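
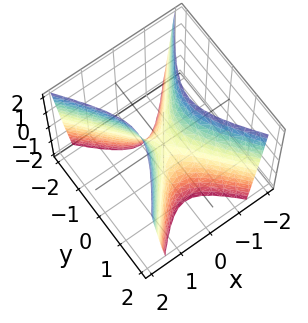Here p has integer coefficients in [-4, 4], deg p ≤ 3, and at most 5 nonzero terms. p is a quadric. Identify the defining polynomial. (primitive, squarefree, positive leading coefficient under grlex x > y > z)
3*x^2 - 2*y^2 - z

1. The degree is 2 — a saddle surface; a quadric.
2. Symmetries: it's symmetric under x → −x, forcing even powers of x; mirror symmetry y ↦ −y ⇒ only even powers of y.
3. Observable constraints: it meets the z-axis at z = 0 (among the integer gridlines); it meets the x-axis at x = 0 (among the integer gridlines); it crosses the y-axis at the gridline y = 0.
4. Matching integer coefficients to the picture gives p.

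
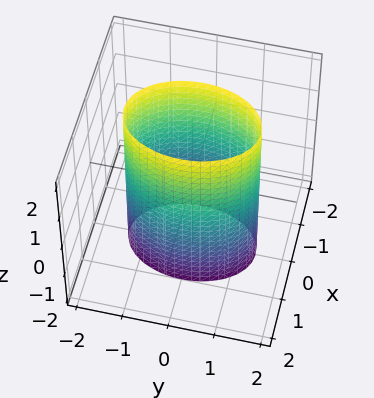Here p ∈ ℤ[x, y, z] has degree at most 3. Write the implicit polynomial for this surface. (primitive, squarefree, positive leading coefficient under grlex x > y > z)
2*x^2 + y^2 - 2

(a) deg p = 2. Constant cross-section along one axis; a quadric.
(b) Symmetries: it's symmetric under y → −y, forcing even powers of y; mirror symmetry z ↦ −z ⇒ only even powers of z; the x ↦ −x reflection is a symmetry, so x appears only in even powers.
(c) From the visible intercepts: the x-axis gridline crossings are at x ∈ {-1, 1}; no z-intercept at any integer in the box.
(d) Matching integer coefficients to the picture gives p.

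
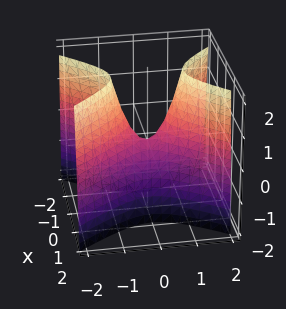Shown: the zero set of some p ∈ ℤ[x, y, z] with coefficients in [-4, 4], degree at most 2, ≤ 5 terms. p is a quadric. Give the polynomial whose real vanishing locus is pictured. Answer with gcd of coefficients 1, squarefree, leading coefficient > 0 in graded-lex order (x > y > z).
3*x^2 - 2*y^2 + z

1. deg p = 2. A saddle surface; a quadric.
2. Symmetries: the x ↦ −x reflection is a symmetry, so x appears only in even powers; the y ↦ −y reflection is a symmetry, so y appears only in even powers.
3. From the axis intercepts and sections: it meets the x-axis at x = 0 (among the integer gridlines); it crosses the z-axis at the gridline z = 0.
4. Fitting integer coefficients to these (and the overall shape) gives p.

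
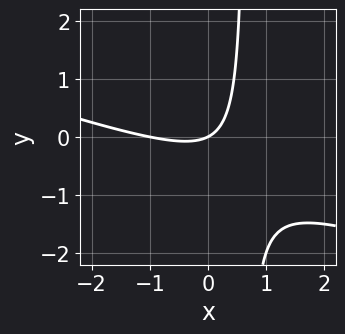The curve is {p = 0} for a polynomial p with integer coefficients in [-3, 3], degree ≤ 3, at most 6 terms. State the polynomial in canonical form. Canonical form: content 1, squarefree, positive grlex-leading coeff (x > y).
x^2 + 3*x*y + x - 2*y

First, the degree is 2 — a generic line meets the curve in up to 2 points.
Then, against the integer gridlines: the x-axis gridline crossings are at x ∈ {-1, 0}; it meets the y-axis at y = 0 (among the integer gridlines).
Finally, matching integer coefficients to the picture gives p.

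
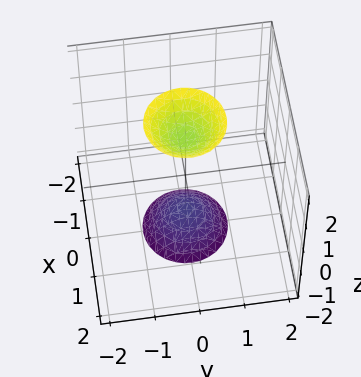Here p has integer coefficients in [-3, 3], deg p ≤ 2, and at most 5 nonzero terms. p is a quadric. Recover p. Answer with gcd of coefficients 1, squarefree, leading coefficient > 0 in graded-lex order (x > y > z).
3*x^2 + 3*y^2 - z^2 + 2

The picture has 2 separate pieces.
The degree is 2 — two sheets facing apart; a quadric.
Symmetries: it's symmetric under z → −z, forcing even powers of z; the z-axis is an axis of rotation, so x and y enter only as x² + y².
From the axis intercepts and sections: the surface avoids every integer y-axis point in the box; a circular section at z = 2 has radius between 0 and 1.
Solving for integer coefficients yields p as stated.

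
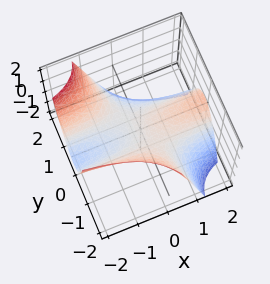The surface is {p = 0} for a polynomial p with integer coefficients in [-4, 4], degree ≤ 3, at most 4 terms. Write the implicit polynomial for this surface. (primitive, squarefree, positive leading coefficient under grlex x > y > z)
1. deg p = 3. No degree-2 surface has this shape.
2. Checking where it meets the axes: one y-axis crossing is at y = 0; it meets the x-axis at x = 0 (among the integer gridlines).
3. Together with the visible shape, these determine p as stated.

3*x*y^2 + y^3 - x + 3*z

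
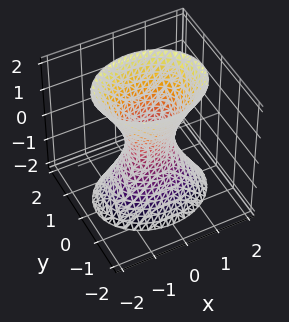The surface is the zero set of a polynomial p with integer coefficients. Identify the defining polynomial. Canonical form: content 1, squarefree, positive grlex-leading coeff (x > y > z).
2*x^2 + 3*y^2 - z^2 - 1

Degree: an hourglass — one-sheet hyperboloid; a quadric, so deg p = 2.
Symmetries: the z ↦ −z reflection is a symmetry, so z appears only in even powers; it's symmetric under y → −y, forcing even powers of y; the x ↦ −x reflection is a symmetry, so x appears only in even powers.
From the axis intercepts and sections: the surface avoids every integer z-axis point in the box.
The integer polynomial consistent with all of this is the stated p.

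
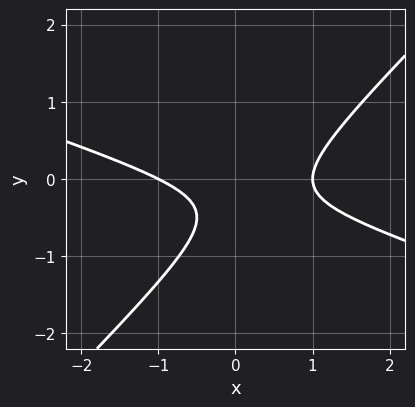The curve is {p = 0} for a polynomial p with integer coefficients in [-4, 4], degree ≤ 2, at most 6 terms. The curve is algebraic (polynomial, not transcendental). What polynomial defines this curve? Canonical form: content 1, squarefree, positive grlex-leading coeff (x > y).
1. The degree is 2 — a generic line meets the curve in up to 2 points.
2. Against the integer gridlines: the x-axis gridline crossings are at x ∈ {-1, 1}; it misses every integer gridline on the y-axis.
3. Together with the visible shape, these determine p as stated.

x^2 + 2*x*y - 3*y^2 - 2*y - 1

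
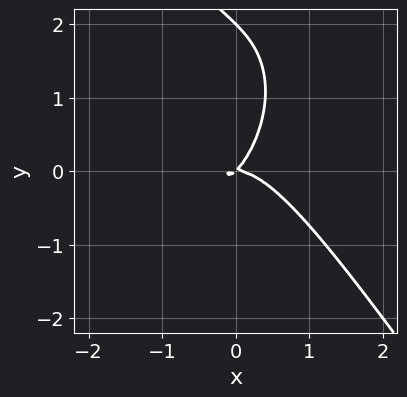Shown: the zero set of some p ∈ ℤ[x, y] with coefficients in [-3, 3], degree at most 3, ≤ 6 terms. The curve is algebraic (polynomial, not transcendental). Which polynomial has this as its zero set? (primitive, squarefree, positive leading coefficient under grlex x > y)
(a) The degree is 3 — a generic line meets the curve in up to 3 points.
(b) Against the integer gridlines: it meets the x-axis at x = 0 (among the integer gridlines); among the integer gridlines, it crosses the y-axis at y ∈ {0, 2}.
(c) Matching integer coefficients to the picture gives p.

3*x^3 + y^3 + 2*x*y - 2*y^2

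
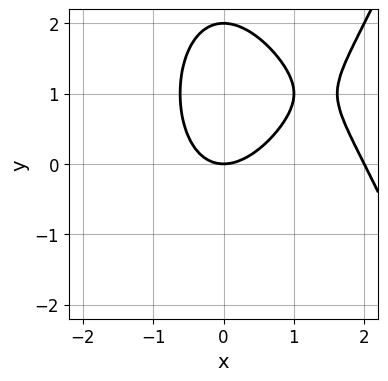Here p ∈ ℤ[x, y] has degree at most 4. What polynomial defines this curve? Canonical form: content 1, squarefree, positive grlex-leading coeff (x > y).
(a) Degree: no degree-2 curve has this shape, so deg p = 3.
(b) From the axis intercepts and sections: among the integer gridlines, it crosses the y-axis at y ∈ {0, 2}; among the integer gridlines, it crosses the x-axis at x ∈ {0, 2}.
(c) The integer polynomial consistent with all of this is the stated p.

x^3 - 2*x^2 - y^2 + 2*y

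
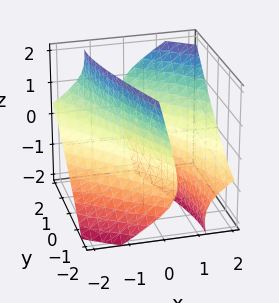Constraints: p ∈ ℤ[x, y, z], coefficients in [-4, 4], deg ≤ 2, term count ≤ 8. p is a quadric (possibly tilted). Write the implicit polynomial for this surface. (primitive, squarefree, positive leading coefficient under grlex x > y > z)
1. I count 2 distinct pieces. They look like related sheets of one shape, so recover p as a whole.
2. The degree is 2 — no degree-1 surface has this shape.
3. From the visible intercepts: it misses every integer gridline on the z-axis.
4. Together with the visible shape, these determine p as stated.

2*x^2 + 3*x*y - 3*x*z + y^2 - z^2 - 3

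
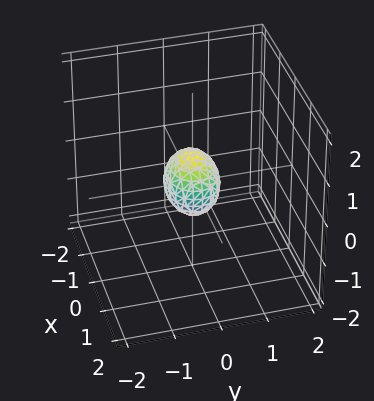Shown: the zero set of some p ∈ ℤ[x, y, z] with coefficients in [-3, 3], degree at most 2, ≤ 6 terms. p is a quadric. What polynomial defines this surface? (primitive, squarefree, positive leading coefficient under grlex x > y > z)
(a) The degree is 2 — bounded and convex; a quadric.
(b) Symmetries: mirror symmetry x ↦ −x ⇒ only even powers of x; it's symmetric under z → −z, forcing even powers of z; it's symmetric under y → −y, forcing even powers of y.
(c) Solving for integer coefficients yields p as stated.

2*x^2 + 3*y^2 + 2*z^2 - 1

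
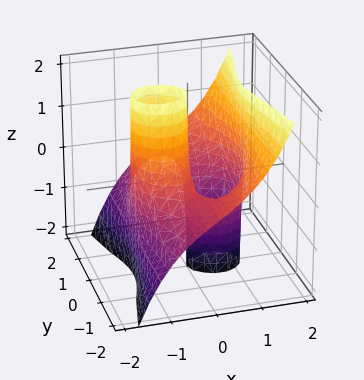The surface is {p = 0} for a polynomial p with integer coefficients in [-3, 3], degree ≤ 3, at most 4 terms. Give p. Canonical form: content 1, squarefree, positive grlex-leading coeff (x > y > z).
2*x^3 + 2*x*y^2 - 2*y^2*z - 3*x

1. deg p = 3. A generic line meets the surface in up to 3 points.
2. Reading off the gridlines: one x-axis crossing is at x = 0; every point of the z-axis in the box is on the surface; every point of the y-axis in the box is on the surface.
3. Solving for integer coefficients yields p as stated.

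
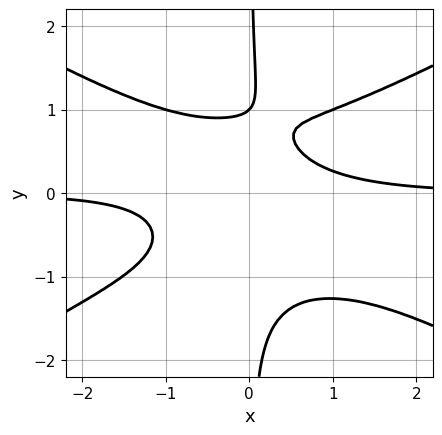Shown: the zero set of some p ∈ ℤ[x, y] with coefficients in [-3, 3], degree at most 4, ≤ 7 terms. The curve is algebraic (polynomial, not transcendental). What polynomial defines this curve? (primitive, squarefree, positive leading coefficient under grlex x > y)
x^3*y - 3*x*y^3 + 2*x*y + y - 1

(a) The degree is 4 — the shape is more complex than any degree-3 curve.
(b) From the axis intercepts and sections: it crosses the y-axis at the gridline y = 1; the curve avoids every integer x-axis point in the box.
(c) Together with the visible shape, these determine p as stated.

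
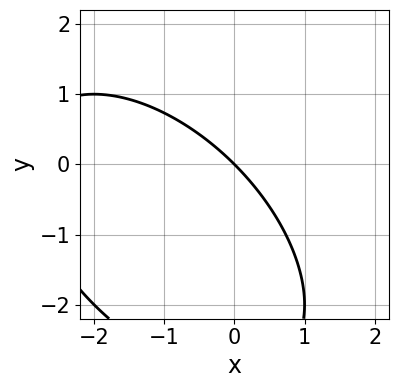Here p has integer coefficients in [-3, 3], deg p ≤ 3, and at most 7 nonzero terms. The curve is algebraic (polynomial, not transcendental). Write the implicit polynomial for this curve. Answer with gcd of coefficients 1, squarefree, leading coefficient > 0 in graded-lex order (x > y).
First, deg p = 2.
Next, against the integer gridlines: it meets the x-axis at x = 0 (among the integer gridlines); it meets the y-axis at y = 0 (among the integer gridlines).
Finally, these observations pin down the coefficients.

x^2 + x*y + y^2 + 3*x + 3*y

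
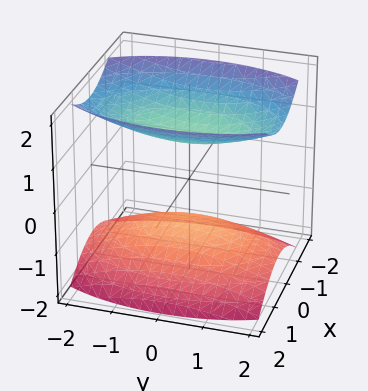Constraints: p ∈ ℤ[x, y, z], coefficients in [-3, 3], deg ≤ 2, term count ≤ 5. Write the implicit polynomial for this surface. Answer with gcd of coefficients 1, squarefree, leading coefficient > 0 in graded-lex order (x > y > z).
There are 2 components. They look like related sheets of one shape, so recover p as a whole.
Degree: two separate bowl-shaped sheets opening away from each other; a quadric, so deg p = 2.
Symmetries: the z ↦ −z reflection is a symmetry, so z appears only in even powers; it's symmetric under y → −y, forcing even powers of y; it's symmetric under x → −x, forcing even powers of x.
Against the integer gridlines: among the integer gridlines, it crosses the z-axis at z ∈ {-1, 1}; no x-intercept at any integer in the box; no y-intercept at any integer in the box.
The integer polynomial consistent with all of this is the stated p.

3*x^2 + y^2 - 3*z^2 + 3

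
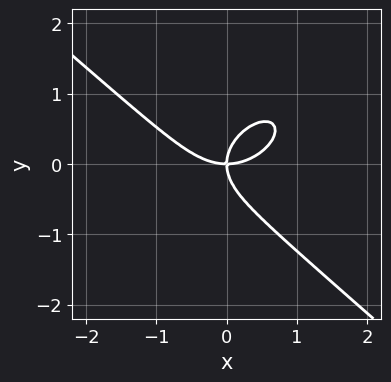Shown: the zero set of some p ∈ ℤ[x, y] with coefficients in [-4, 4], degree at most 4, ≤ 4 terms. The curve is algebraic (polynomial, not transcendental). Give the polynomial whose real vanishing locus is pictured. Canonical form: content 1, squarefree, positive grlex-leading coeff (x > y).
2*x^3 + 3*y^3 - 3*x*y

Degree: the shape is more complex than any degree-2 curve, so deg p = 3.
From the visible intercepts: it meets the x-axis at x = 0 (among the integer gridlines); it crosses the y-axis at the gridline y = 0.
Solving for integer coefficients yields p as stated.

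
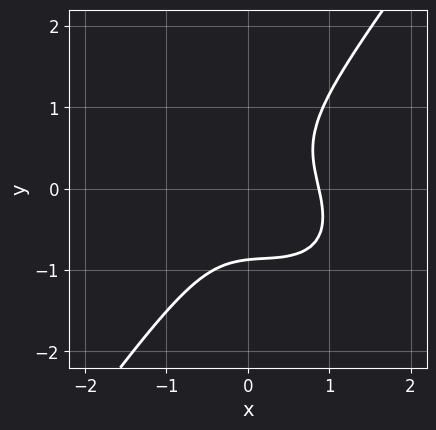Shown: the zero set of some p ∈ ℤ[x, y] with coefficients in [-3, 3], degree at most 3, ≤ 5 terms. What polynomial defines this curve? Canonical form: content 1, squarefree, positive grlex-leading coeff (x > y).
3*x^3 + 2*x^2*y + x*y^2 - 3*y^3 - 2

deg p = 3. The shape is more complex than any degree-2 curve.
Putting this together gives p.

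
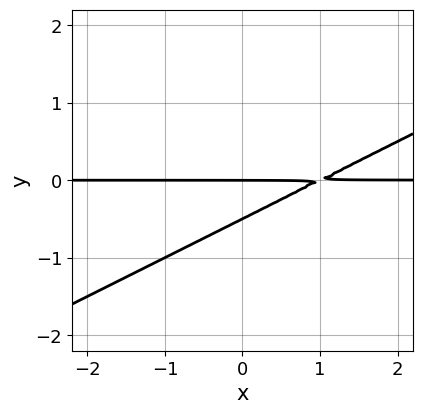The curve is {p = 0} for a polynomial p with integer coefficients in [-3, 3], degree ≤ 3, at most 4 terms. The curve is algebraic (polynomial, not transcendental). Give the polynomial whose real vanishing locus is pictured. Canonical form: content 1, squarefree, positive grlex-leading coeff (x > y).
(a) deg p = 2. No degree-1 curve has this shape.
(b) Reading off the gridlines: the visible x-axis segment lies entirely on the curve; it crosses the y-axis at the gridline y = 0.
(c) Matching integer coefficients to the picture gives p.

x*y - 2*y^2 - y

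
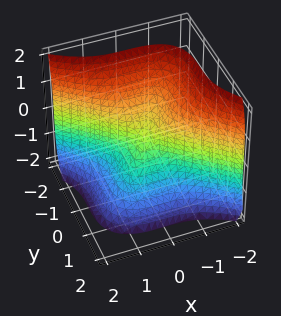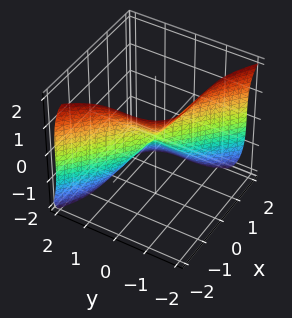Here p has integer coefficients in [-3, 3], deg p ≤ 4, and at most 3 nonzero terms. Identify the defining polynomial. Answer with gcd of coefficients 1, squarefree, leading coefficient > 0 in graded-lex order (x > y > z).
(a) deg p = 3.
(b) Observable constraints: it crosses the z-axis at the gridline z = 0; it crosses the y-axis at the gridline y = 0; one x-axis crossing is at x = 0.
(c) These observations pin down the coefficients.

2*x^3 + 3*y^3 + z^3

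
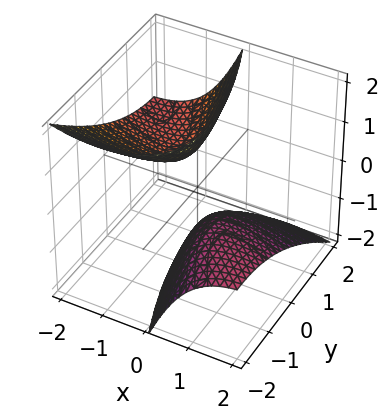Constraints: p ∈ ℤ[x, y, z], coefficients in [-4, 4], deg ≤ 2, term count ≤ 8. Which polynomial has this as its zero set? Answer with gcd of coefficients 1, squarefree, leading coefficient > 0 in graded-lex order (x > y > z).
First, I count 2 distinct pieces.
Next, degree: a generic line meets the surface in up to 2 points, so deg p = 2.
Then, checking where it meets the axes: it misses every integer gridline on the x-axis; the surface avoids every integer y-axis point in the box.
Finally, putting this together gives p.

x^2 + 2*x*y + 3*x*z + y^2 - z^2 + 1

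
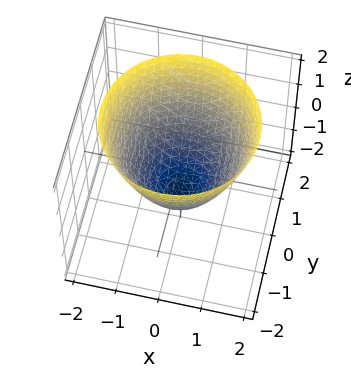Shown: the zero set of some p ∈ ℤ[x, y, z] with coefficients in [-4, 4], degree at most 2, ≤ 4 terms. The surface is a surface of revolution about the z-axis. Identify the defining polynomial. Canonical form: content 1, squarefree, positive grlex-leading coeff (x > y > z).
x^2 + y^2 - z - 1

(a) deg p = 2.
(b) Symmetry: every cross-section ⟂ z is a circle, so x, y appear only via x² + y².
(c) Against the integer gridlines: it meets the z-axis at z = -1 (among the integer gridlines); a circular section at z = 0 has radius exactly 1; among the integer gridlines, it crosses the x-axis at x ∈ {-1, 1}; among the integer gridlines, it crosses the y-axis at y ∈ {-1, 1}.
(d) Solving for integer coefficients yields p as stated.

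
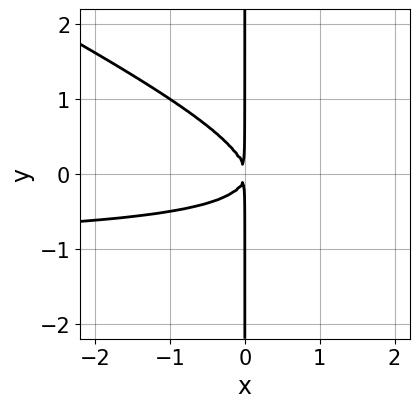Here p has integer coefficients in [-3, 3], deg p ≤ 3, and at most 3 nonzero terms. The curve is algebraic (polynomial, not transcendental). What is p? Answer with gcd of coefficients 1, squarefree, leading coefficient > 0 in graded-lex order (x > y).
x^2*y + 2*x*y^2 + x^2

(a) The degree is 3 — the shape is more complex than any degree-2 curve.
(b) Reading off the gridlines: the visible y-axis segment lies entirely on the curve.
(c) The integer polynomial consistent with all of this is the stated p.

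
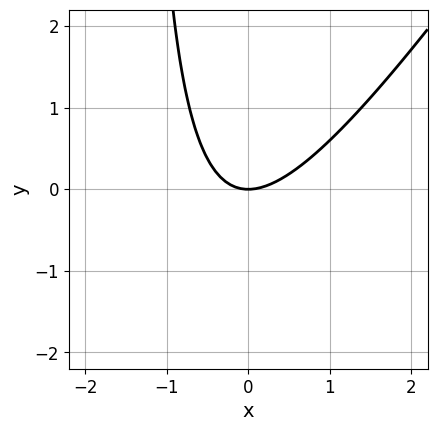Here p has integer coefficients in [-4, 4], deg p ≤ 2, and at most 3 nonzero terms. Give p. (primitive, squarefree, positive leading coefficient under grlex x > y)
3*x^2 - 2*x*y - 3*y

1. The degree is 2 — the shape is more complex than any degree-1 curve.
2. From the visible intercepts: it meets the y-axis at y = 0 (among the integer gridlines); it meets the x-axis at x = 0 (among the integer gridlines).
3. Solving for integer coefficients yields p as stated.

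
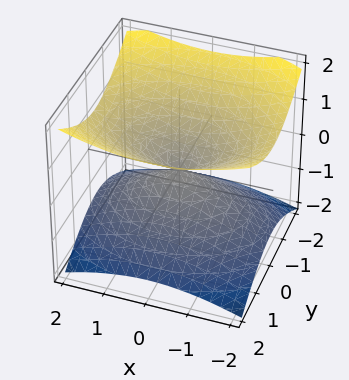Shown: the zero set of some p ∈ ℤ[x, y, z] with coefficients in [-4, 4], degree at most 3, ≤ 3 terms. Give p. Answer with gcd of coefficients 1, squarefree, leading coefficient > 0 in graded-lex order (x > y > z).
x^2 + 2*y^2 - 3*z^2

1. deg p = 2.
2. Symmetries: mirror symmetry y ↦ −y ⇒ only even powers of y; it's symmetric under x → −x, forcing even powers of x; mirror symmetry z ↦ −z ⇒ only even powers of z.
3. From the visible intercepts: one y-axis crossing is at y = 0; it meets the z-axis at z = 0 (among the integer gridlines).
4. Together with the visible shape, these determine p as stated.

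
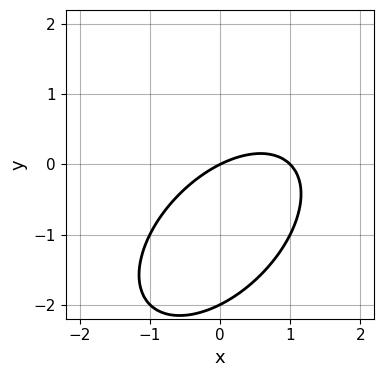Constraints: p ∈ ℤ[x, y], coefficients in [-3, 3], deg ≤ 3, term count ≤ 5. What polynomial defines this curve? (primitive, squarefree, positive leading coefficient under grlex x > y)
The degree is 2 — the shape is more complex than any degree-1 curve.
Against the integer gridlines: the x-axis gridline crossings are at x ∈ {0, 1}; the y-axis gridline crossings are at y ∈ {-2, 0}.
Matching integer coefficients to the picture gives p.

x^2 - x*y + y^2 - x + 2*y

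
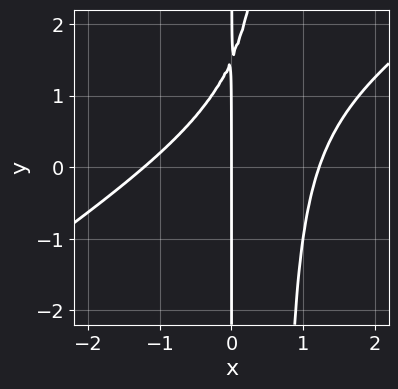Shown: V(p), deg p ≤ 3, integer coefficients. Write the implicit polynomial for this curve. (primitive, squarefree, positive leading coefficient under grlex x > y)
2*x^3 - 3*x^2*y + 2*x*y - 3*x

1. deg p = 3.
2. Against the integer gridlines: every point of the y-axis in the box is on the curve; it meets the x-axis at x = 0 (among the integer gridlines).
3. Assembling these constraints gives the stated polynomial.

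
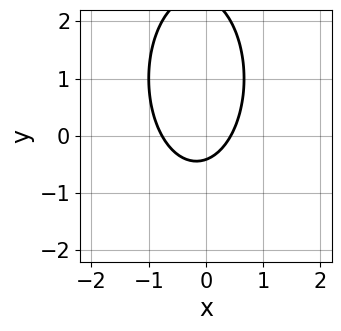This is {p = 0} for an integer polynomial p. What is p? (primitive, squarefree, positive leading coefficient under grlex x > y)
3*x^2 + y^2 + x - 2*y - 1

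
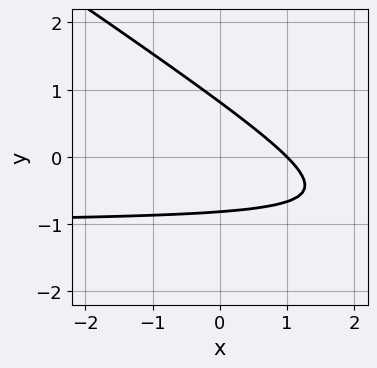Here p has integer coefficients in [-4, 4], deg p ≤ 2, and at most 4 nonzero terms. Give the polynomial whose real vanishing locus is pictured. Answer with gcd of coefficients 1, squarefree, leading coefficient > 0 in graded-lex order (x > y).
2*x*y + 3*y^2 + 2*x - 2

First, the degree is 2 — the shape is more complex than any degree-1 curve.
Then, from the axis intercepts and sections: one x-axis crossing is at x = 1.
Finally, the integer polynomial consistent with all of this is the stated p.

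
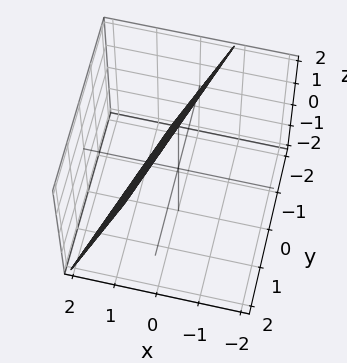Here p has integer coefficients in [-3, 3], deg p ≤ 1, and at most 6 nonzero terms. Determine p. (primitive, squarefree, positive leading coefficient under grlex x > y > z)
3*x - y + z - 2

The degree is 1 — every cross-section is a straight line — this is a plane.
From the axis intercepts and sections: it crosses the z-axis at the gridline z = 2; it meets the y-axis at y = -2 (among the integer gridlines).
Solving for integer coefficients yields p as stated.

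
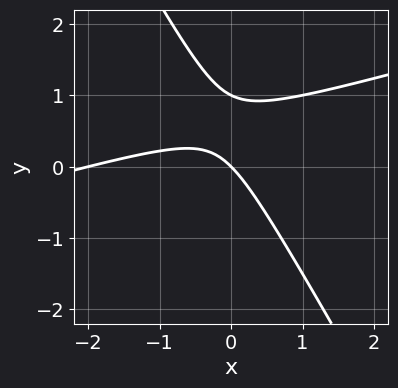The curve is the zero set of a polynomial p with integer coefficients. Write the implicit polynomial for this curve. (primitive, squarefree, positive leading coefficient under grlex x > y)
x^2 - 3*x*y - 2*y^2 + 2*x + 2*y

(a) The degree is 2 — no degree-1 curve has this shape.
(b) Reading off the gridlines: the x-axis gridline crossings are at x ∈ {-2, 0}; among the integer gridlines, it crosses the y-axis at y ∈ {0, 1}.
(c) The integer polynomial consistent with all of this is the stated p.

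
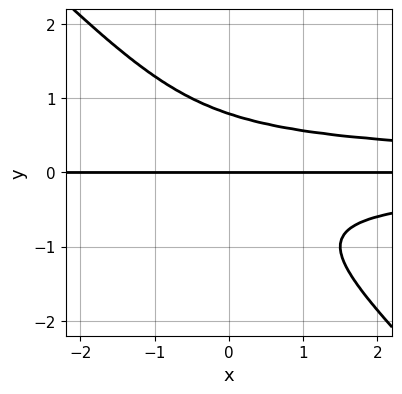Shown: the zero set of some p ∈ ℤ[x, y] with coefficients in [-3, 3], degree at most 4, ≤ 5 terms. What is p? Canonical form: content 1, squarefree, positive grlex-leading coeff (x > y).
First, the degree is 4 — the shape is more complex than any degree-3 curve.
Next, observable constraints: the visible x-axis segment lies entirely on the curve; one y-axis crossing is at y = 0.
Finally, solving for integer coefficients yields p as stated.

2*x*y^3 + 2*y^4 - y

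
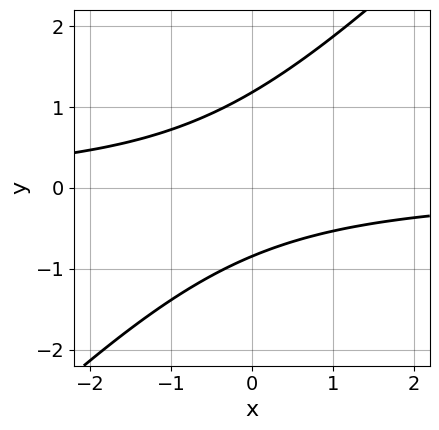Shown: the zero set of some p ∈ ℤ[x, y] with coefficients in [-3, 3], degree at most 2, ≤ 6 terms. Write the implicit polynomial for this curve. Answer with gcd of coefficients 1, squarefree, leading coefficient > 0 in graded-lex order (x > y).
3*x*y - 3*y^2 + y + 3

1. deg p = 2. No degree-1 curve has this shape.
2. From the axis intercepts and sections: no x-intercept at any integer in the box.
3. Fitting integer coefficients to these (and the overall shape) gives p.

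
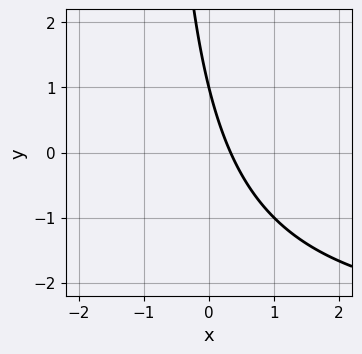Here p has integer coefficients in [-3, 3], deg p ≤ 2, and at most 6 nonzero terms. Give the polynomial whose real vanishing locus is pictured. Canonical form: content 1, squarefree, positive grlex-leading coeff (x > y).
x*y + 3*x + y - 1

First, the degree is 2 — the shape is more complex than any degree-1 curve.
Then, from the visible intercepts: it meets the y-axis at y = 1 (among the integer gridlines).
Finally, putting this together gives p.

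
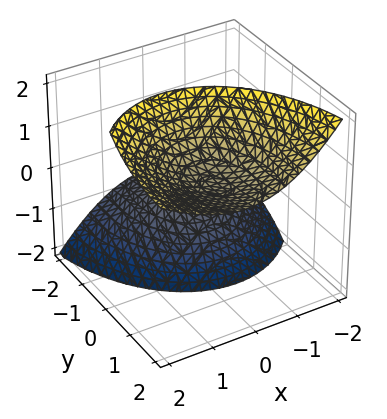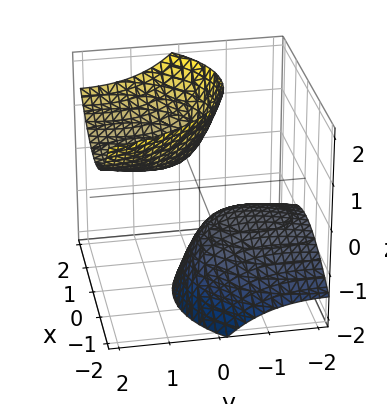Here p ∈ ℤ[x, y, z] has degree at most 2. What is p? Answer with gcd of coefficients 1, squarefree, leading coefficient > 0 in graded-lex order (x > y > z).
2*x^2 - x*z + y^2 - 3*y*z - z^2 + 1

1. The picture has 2 separate pieces.
2. The degree is 2 — the shape is more complex than any degree-1 surface.
3. From the axis intercepts and sections: no x-intercept at any integer in the box; the surface avoids every integer y-axis point in the box; among the integer gridlines, it crosses the z-axis at z ∈ {-1, 1}.
4. Putting this together gives p.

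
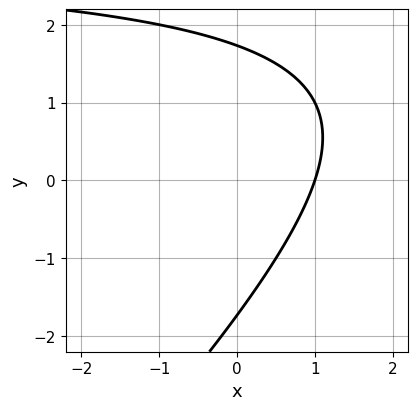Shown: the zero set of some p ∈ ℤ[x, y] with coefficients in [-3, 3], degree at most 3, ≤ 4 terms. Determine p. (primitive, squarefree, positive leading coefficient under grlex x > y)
x*y - y^2 - 3*x + 3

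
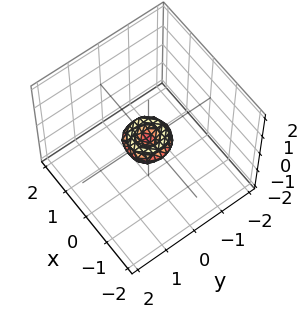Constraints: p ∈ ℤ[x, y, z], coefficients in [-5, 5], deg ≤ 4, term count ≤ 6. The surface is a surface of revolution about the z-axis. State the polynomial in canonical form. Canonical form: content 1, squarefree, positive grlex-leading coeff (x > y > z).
2*x^4 + 4*x^2*y^2 + 2*y^4 - x^2 - y^2 + 2*z^2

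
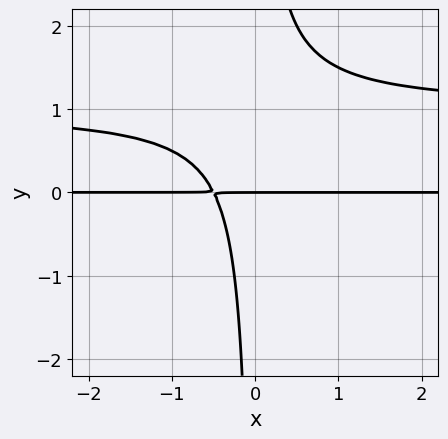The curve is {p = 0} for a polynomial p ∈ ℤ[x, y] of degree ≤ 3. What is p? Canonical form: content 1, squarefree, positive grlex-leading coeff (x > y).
1. deg p = 3. A generic line meets the curve in up to 3 points.
2. Against the integer gridlines: one y-axis crossing is at y = 0; every point of the x-axis in the box is on the curve.
3. These observations pin down the coefficients.

2*x*y^2 - 2*x*y - y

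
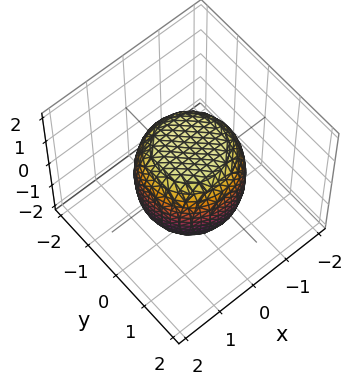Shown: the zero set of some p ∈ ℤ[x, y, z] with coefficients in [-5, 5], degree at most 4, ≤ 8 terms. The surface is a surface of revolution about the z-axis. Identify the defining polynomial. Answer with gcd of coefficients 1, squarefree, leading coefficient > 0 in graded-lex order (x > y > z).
2*x^4 + 4*x^2*y^2 + 2*y^4 - x^2 - y^2 + 2*z^2 - 3

First, the degree is 4 — the shape is more complex than any degree-3 surface.
Then, symmetries: the z-axis is an axis of rotation, so x and y enter only as x² + y².
Then, observable constraints: a circular section at z = 0 has radius between 1 and 2.
Finally, these observations pin down the coefficients.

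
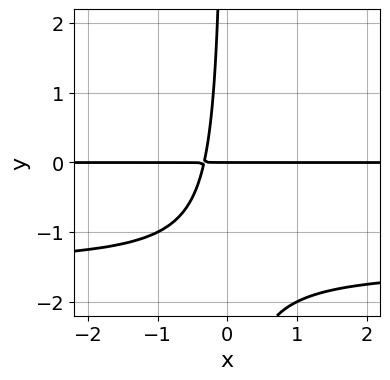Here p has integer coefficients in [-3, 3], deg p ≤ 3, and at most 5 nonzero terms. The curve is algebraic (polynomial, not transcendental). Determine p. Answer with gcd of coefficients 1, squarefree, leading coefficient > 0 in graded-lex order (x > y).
First, deg p = 3. A generic line meets the curve in up to 3 points.
Then, from the visible intercepts: the visible x-axis segment lies entirely on the curve; it meets the y-axis at y = 0 (among the integer gridlines).
Finally, solving for integer coefficients yields p as stated.

2*x*y^2 + 3*x*y + y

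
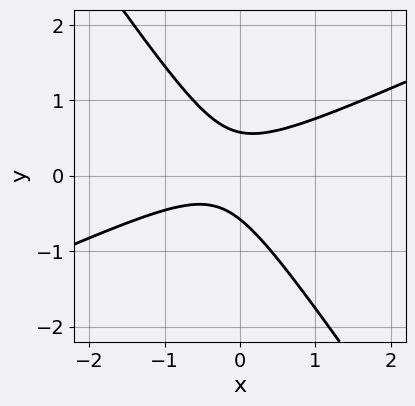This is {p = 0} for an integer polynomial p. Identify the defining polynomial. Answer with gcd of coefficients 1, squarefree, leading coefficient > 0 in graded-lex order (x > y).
2*x^2 - 3*x*y - 3*y^2 + x + 1

(a) Degree: no degree-1 curve has this shape, so deg p = 2.
(b) Against the integer gridlines: the curve avoids every integer x-axis point in the box.
(c) Solving for integer coefficients yields p as stated.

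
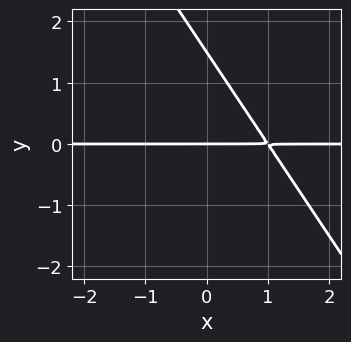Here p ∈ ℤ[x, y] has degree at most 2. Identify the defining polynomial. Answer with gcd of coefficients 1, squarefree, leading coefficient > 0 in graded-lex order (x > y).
First, the degree is 2 — a generic line meets the curve in up to 2 points.
Then, against the integer gridlines: one y-axis crossing is at y = 0; every point of the x-axis in the box is on the curve.
Finally, putting this together gives p.

3*x*y + 2*y^2 - 3*y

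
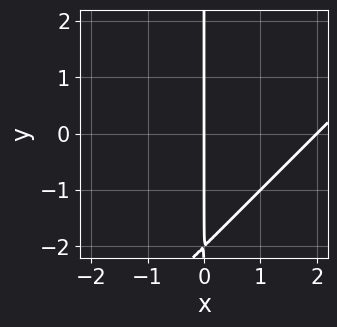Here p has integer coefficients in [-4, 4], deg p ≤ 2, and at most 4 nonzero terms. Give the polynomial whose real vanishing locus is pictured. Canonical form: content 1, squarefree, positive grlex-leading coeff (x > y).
First, the degree is 2 — the shape is more complex than any degree-1 curve.
Then, checking where it meets the axes: every point of the y-axis in the box is on the curve; the x-axis gridline crossings are at x ∈ {0, 2}.
Finally, assembling these constraints gives the stated polynomial.

x^2 - x*y - 2*x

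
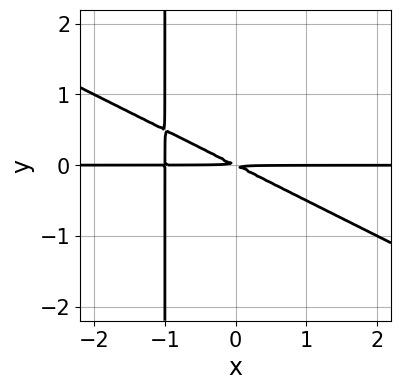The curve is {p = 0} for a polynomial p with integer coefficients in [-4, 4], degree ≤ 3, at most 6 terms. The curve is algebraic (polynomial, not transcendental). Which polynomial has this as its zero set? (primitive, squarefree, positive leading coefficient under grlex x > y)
x^2*y + 2*x*y^2 + x*y + 2*y^2

(a) Degree: a generic line meets the curve in up to 3 points, so deg p = 3.
(b) From the visible intercepts: the visible x-axis segment lies entirely on the curve.
(c) Together with the visible shape, these determine p as stated.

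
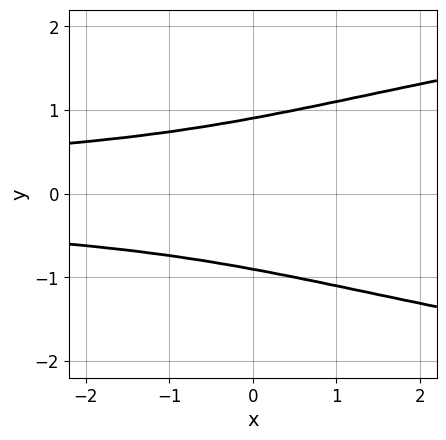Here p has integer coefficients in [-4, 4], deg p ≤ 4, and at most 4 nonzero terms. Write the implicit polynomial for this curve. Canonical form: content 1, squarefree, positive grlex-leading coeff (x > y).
deg p = 4. No degree-3 curve has this shape.
Symmetries: mirror symmetry y ↦ −y ⇒ only even powers of y.
Reading off the gridlines: it misses every integer gridline on the x-axis.
Fitting integer coefficients to these (and the overall shape) gives p.

3*y^4 - 2*x*y^2 - 2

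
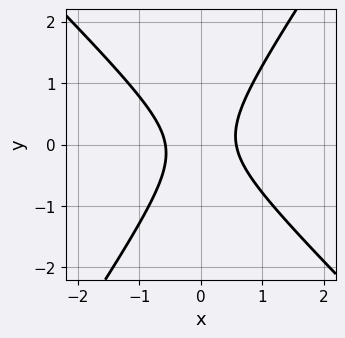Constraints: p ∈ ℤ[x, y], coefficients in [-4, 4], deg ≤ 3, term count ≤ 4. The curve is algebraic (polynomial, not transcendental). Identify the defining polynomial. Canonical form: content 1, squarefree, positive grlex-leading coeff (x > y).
1. deg p = 2. A generic line meets the curve in up to 2 points.
2. Reading off the gridlines: the curve avoids every integer y-axis point in the box.
3. The integer polynomial consistent with all of this is the stated p.

3*x^2 + x*y - 2*y^2 - 1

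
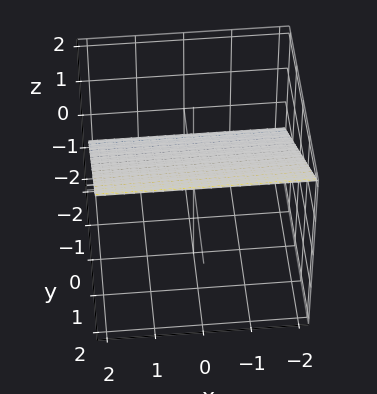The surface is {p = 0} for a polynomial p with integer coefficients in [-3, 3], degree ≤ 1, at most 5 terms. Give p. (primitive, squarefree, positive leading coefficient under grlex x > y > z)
2*y - 3*z + 2

First, deg p = 1. Every cross-section is a straight line — this is a plane.
Then, checking where it meets the axes: it meets the y-axis at y = -1 (among the integer gridlines); it misses every integer gridline on the x-axis.
Finally, the integer polynomial consistent with all of this is the stated p.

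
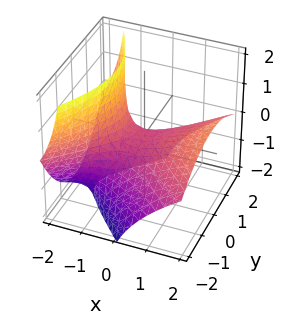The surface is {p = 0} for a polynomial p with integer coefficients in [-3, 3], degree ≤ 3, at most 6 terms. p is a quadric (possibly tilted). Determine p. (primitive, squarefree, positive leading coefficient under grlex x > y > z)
1. Degree: the shape is more complex than any degree-1 surface, so deg p = 2.
2. Observable constraints: it crosses the z-axis at the gridline z = 0; it crosses the y-axis at the gridline y = 0; it meets the x-axis at x = 0 (among the integer gridlines).
3. Solving for integer coefficients yields p as stated.

x^2 - 2*x*z - y^2 - 2*z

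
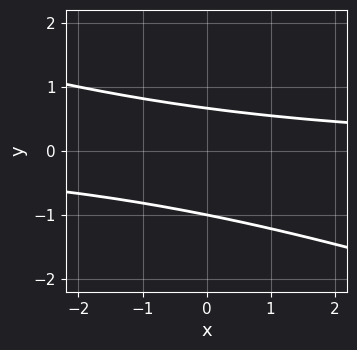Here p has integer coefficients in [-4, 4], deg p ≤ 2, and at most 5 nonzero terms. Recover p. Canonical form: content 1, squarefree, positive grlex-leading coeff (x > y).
deg p = 2.
From the axis intercepts and sections: it misses every integer gridline on the x-axis; it meets the y-axis at y = -1 (among the integer gridlines).
Fitting integer coefficients to these (and the overall shape) gives p.

x*y + 3*y^2 + y - 2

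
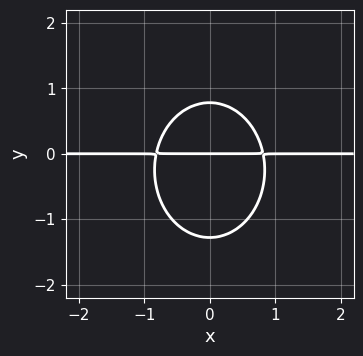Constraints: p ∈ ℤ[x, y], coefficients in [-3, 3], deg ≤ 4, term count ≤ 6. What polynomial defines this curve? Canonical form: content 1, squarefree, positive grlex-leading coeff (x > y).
3*x^2*y + 2*y^3 + y^2 - 2*y

Degree: the shape is more complex than any degree-2 curve, so deg p = 3.
Symmetries: the x ↦ −x reflection is a symmetry, so x appears only in even powers.
Observable constraints: it meets the y-axis at y = 0 (among the integer gridlines); the visible x-axis segment lies entirely on the curve.
The integer polynomial consistent with all of this is the stated p.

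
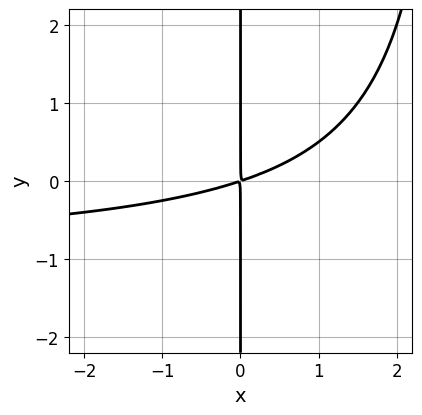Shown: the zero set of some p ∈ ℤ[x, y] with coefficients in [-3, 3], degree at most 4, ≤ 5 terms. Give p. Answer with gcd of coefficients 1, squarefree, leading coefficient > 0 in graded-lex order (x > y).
x^2*y + x^2 - 3*x*y

Degree: no degree-2 curve has this shape, so deg p = 3.
From the axis intercepts and sections: the visible y-axis segment lies entirely on the curve.
Putting this together gives p.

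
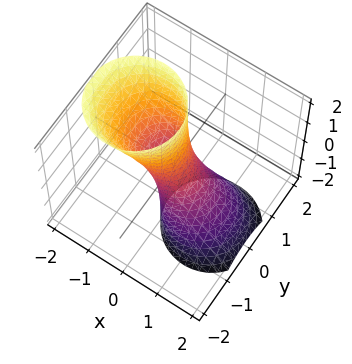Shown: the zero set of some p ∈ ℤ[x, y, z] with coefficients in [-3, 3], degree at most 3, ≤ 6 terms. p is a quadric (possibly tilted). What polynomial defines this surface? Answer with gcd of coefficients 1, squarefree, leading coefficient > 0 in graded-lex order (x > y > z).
3*x^2 + 3*x*z + 3*y^2 - 1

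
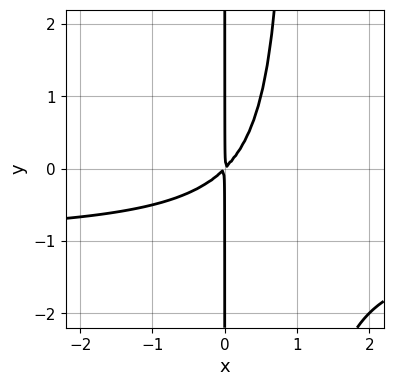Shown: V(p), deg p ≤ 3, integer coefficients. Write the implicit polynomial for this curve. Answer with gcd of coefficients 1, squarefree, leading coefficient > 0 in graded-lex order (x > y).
x^2*y + x^2 - x*y

1. deg p = 3. The shape is more complex than any degree-2 curve.
2. Observable constraints: every point of the y-axis in the box is on the curve.
3. Together with the visible shape, these determine p as stated.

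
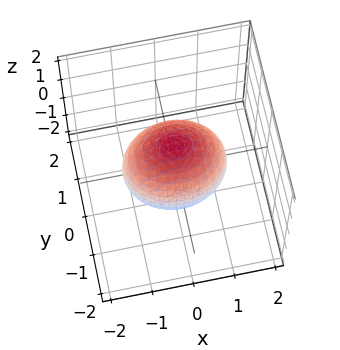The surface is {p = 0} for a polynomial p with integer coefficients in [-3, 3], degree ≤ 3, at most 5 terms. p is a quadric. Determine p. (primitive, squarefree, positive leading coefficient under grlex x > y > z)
1. Degree: a closed, bounded, convex surface; a quadric, so deg p = 2.
2. Symmetries: the z ↦ −z reflection is a symmetry, so z appears only in even powers; mirror symmetry y ↦ −y ⇒ only even powers of y; the x ↦ −x reflection is a symmetry, so x appears only in even powers.
3. From the visible intercepts: among the integer gridlines, it crosses the y-axis at y ∈ {-1, 1}.
4. Assembling these constraints gives the stated polynomial.

2*x^2 + 3*y^2 + 2*z^2 - 3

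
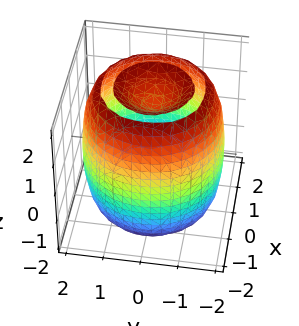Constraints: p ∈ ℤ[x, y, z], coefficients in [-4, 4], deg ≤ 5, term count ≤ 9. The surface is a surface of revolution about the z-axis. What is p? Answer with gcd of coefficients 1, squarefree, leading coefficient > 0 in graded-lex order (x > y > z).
x^4 + 2*x^2*y^2 + y^4 - 3*x^2 - 3*y^2 + z^2 - 2

First, the picture has 2 separate pieces. Treating them together as one polynomial.
Next, deg p = 4. No degree-3 surface has this shape.
Next, symmetry: the z-axis is an axis of rotation, so x and y enter only as x² + y².
Next, checking where it meets the axes: a circular section at z = 0 has radius between 1 and 2.
Finally, together with the visible shape, these determine p as stated.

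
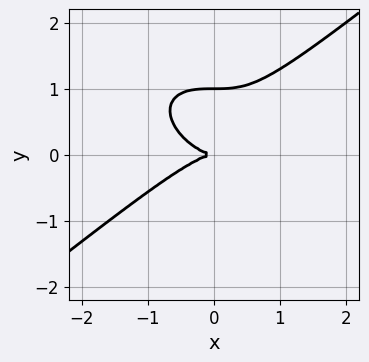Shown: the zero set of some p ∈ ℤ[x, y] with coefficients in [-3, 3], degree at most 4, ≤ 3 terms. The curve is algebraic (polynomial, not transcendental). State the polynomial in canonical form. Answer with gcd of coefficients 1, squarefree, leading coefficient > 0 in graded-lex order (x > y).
x^3 - 2*y^3 + 2*y^2

(a) Degree: the shape is more complex than any degree-2 curve, so deg p = 3.
(b) Checking where it meets the axes: it crosses the x-axis at the gridline x = 0; among the integer gridlines, it crosses the y-axis at y ∈ {0, 1}.
(c) Solving for integer coefficients yields p as stated.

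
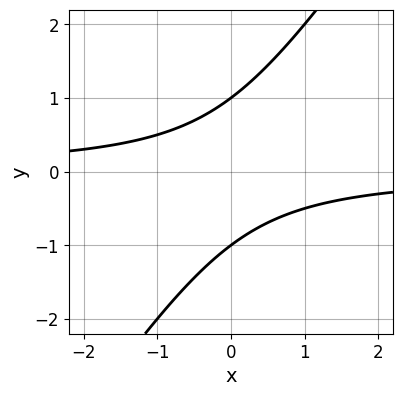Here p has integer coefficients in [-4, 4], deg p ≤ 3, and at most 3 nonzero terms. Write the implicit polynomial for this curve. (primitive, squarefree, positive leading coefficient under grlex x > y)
3*x*y - 2*y^2 + 2

(a) deg p = 2. The shape is more complex than any degree-1 curve.
(b) Checking where it meets the axes: it misses every integer gridline on the x-axis; the y-axis gridline crossings are at y ∈ {-1, 1}.
(c) Together with the visible shape, these determine p as stated.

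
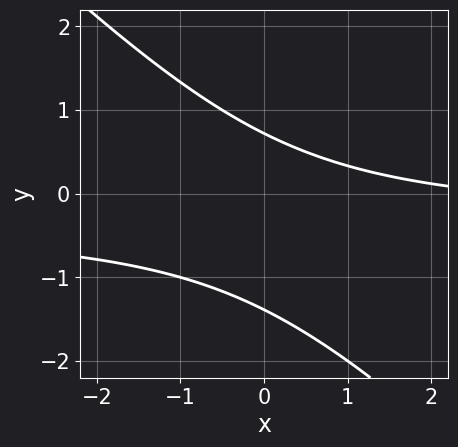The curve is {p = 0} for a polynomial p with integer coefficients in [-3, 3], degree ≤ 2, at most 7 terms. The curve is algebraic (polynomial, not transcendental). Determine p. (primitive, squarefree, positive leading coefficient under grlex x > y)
3*x*y + 3*y^2 + x + 2*y - 3

Degree: a generic line meets the curve in up to 2 points, so deg p = 2.
Checking where it meets the axes: it misses every integer gridline on the x-axis.
These observations pin down the coefficients.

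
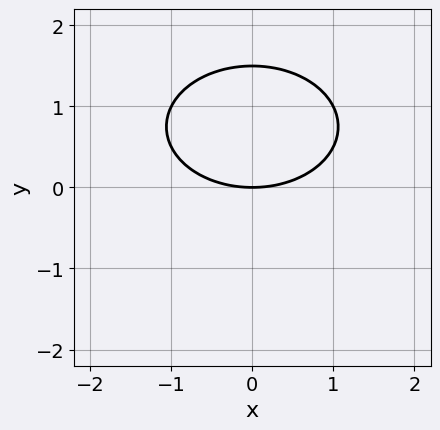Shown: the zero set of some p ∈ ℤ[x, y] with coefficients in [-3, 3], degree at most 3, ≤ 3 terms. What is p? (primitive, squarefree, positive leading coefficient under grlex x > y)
(a) Degree: a generic line meets the curve in up to 2 points, so deg p = 2.
(b) Symmetries: the x ↦ −x reflection is a symmetry, so x appears only in even powers.
(c) From the axis intercepts and sections: it meets the y-axis at y = 0 (among the integer gridlines); one x-axis crossing is at x = 0.
(d) Fitting integer coefficients to these (and the overall shape) gives p.

x^2 + 2*y^2 - 3*y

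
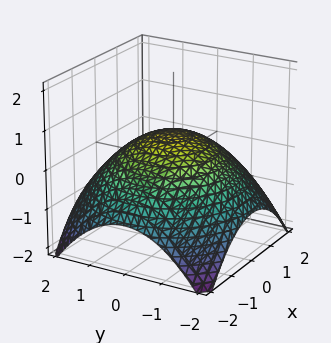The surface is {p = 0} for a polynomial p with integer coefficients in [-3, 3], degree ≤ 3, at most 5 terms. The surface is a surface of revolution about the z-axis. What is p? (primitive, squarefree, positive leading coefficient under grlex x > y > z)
The degree is 2 — no degree-1 surface has this shape.
Symmetries: every cross-section ⟂ z is a circle, so x, y appear only via x² + y².
From the axis intercepts and sections: a circular section at z = 0 has radius between 1 and 2.
The integer polynomial consistent with all of this is the stated p.

x^2 + y^2 + 3*z - 2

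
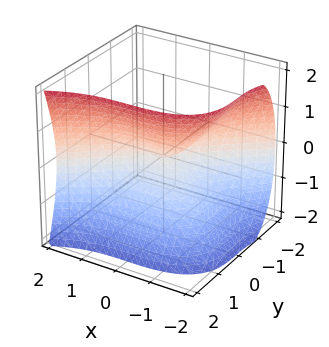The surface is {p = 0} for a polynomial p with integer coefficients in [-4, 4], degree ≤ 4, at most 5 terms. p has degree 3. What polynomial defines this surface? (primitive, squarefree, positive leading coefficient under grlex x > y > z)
1. Degree: the shape is more complex than any degree-2 surface, so deg p = 3.
2. From the visible intercepts: it meets the x-axis at x = 0 (among the integer gridlines); one y-axis crossing is at y = 0; it crosses the z-axis at the gridline z = 0.
3. Putting this together gives p.

x^3 - 2*y^3 + 2*z^2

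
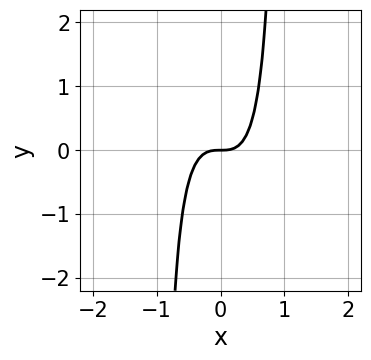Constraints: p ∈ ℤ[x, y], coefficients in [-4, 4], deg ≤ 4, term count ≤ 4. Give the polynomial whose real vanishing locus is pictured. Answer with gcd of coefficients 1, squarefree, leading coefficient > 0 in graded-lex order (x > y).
3*x^3 + x^2*y - y

Degree: no degree-2 curve has this shape, so deg p = 3.
Observable constraints: it crosses the x-axis at the gridline x = 0; it meets the y-axis at y = 0 (among the integer gridlines).
The integer polynomial consistent with all of this is the stated p.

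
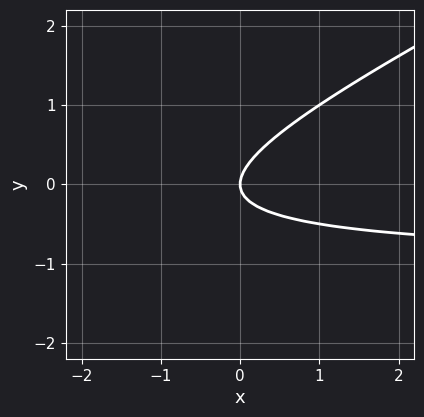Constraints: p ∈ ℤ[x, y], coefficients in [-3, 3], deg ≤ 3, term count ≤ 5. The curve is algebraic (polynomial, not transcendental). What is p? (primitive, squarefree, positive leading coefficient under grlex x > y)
x*y - 2*y^2 + x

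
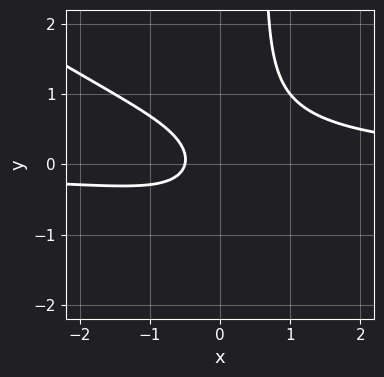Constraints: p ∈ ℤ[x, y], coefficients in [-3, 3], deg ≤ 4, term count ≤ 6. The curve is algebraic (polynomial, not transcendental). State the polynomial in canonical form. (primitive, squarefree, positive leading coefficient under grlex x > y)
2*x^2*y + 3*x*y^2 - 2*y^2 - 2*x - 1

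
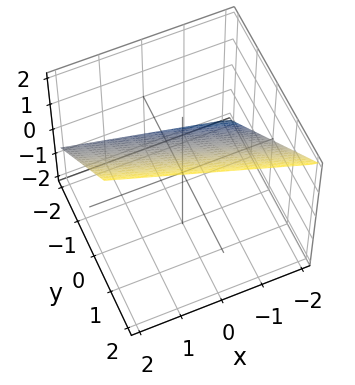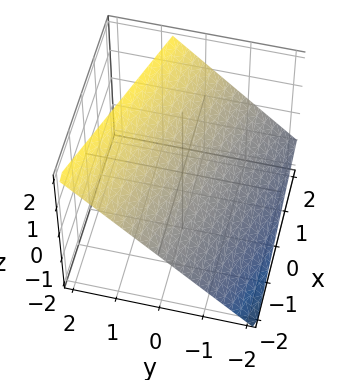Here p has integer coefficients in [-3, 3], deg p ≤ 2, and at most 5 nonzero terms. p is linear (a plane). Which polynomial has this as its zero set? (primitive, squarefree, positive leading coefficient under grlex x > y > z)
x + 3*y - 3*z + 2

(a) The degree is 1 — every cross-section is a straight line — this is a plane.
(b) Observable constraints: it meets the x-axis at x = -2 (among the integer gridlines).
(c) The integer polynomial consistent with all of this is the stated p.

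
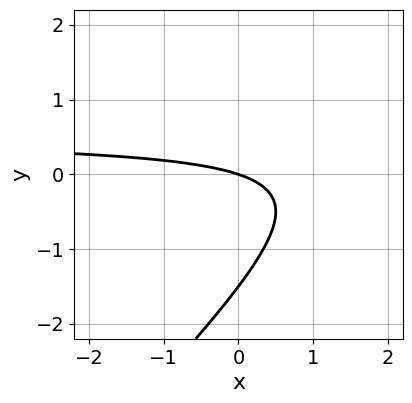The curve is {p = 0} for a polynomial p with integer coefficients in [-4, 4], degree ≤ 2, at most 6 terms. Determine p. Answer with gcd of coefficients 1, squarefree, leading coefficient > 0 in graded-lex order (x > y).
2*x*y - 2*y^2 - x - 3*y

First, the degree is 2 — the shape is more complex than any degree-1 curve.
Then, reading off the gridlines: one y-axis crossing is at y = 0; one x-axis crossing is at x = 0.
Finally, matching integer coefficients to the picture gives p.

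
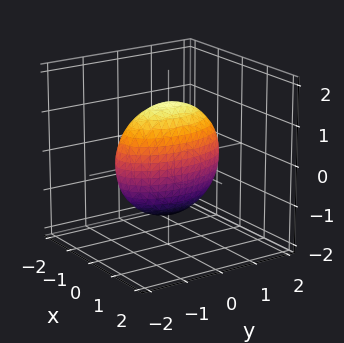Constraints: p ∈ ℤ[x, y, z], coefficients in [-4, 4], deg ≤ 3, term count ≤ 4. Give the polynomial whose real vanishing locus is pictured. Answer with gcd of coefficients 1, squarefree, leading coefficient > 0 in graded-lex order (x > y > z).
3*x^2 + y^2 + z^2 - 2

1. deg p = 2. Bounded and convex; a quadric.
2. Symmetries: mirror symmetry z ↦ −z ⇒ only even powers of z; it's symmetric under y → −y, forcing even powers of y; it's symmetric under x → −x, forcing even powers of x.
3. Putting this together gives p.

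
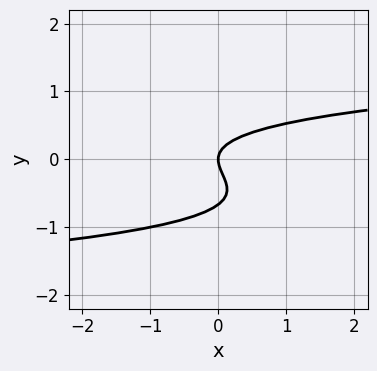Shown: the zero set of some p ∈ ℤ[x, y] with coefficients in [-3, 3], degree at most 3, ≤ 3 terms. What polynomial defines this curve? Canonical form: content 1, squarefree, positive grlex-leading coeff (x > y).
3*y^3 + 2*y^2 - x

(a) Degree: a generic line meets the curve in up to 3 points, so deg p = 3.
(b) Against the integer gridlines: it meets the x-axis at x = 0 (among the integer gridlines); one y-axis crossing is at y = 0.
(c) Putting this together gives p.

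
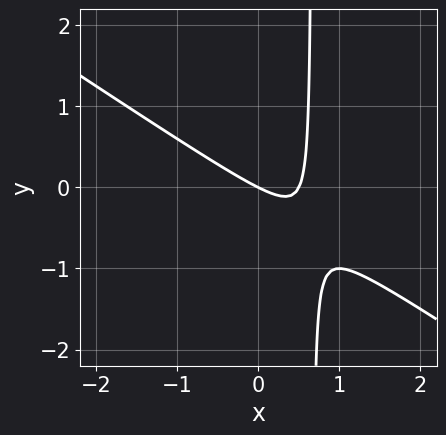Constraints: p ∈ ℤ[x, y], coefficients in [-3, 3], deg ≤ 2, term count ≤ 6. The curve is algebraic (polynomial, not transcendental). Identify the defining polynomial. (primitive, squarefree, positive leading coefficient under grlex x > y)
1. deg p = 2.
2. Reading off the gridlines: it meets the x-axis at x = 0 (among the integer gridlines); it crosses the y-axis at the gridline y = 0.
3. Solving for integer coefficients yields p as stated.

2*x^2 + 3*x*y - x - 2*y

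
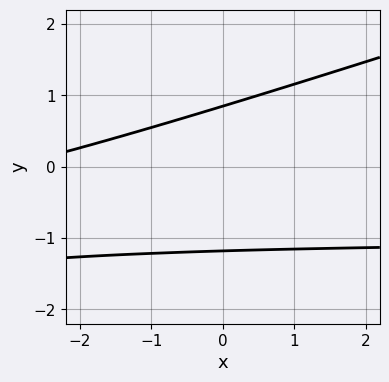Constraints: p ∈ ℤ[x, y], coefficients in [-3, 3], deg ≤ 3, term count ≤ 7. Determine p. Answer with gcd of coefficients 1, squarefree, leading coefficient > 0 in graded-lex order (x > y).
deg p = 2.
Against the integer gridlines: the curve avoids every integer x-axis point in the box.
Together with the visible shape, these determine p as stated.

x*y - 3*y^2 + x - y + 3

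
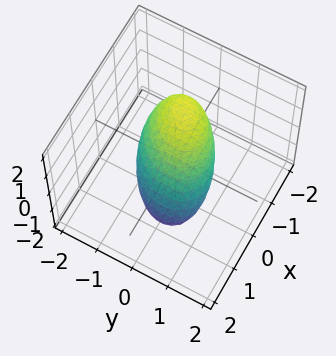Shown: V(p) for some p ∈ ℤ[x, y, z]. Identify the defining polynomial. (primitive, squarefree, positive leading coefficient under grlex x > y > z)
deg p = 2. The shape is more complex than any degree-1 surface.
From the axis intercepts and sections: the x-axis gridline crossings are at x ∈ {-1, 1}; the y-axis gridline crossings are at y ∈ {-1, 1}.
Solving for integer coefficients yields p as stated.

2*x^2 - x*y + 3*x*z + 2*y^2 + 3*z^2 - 2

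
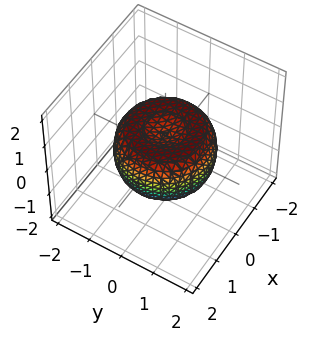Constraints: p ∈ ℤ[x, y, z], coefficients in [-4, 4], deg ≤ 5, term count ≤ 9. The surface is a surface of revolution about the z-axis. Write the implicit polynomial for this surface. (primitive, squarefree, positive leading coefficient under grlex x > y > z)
2*x^4 + 4*x^2*y^2 + 2*y^4 - 3*x^2 - 3*y^2 + 3*z^2 - 1

1. The degree is 4 — no degree-3 surface has this shape.
2. By symmetry, the z-axis is an axis of rotation, so x and y enter only as x² + y².
3. Observable constraints: a circular section at z = 0 has radius between 1 and 2.
4. Together with the visible shape, these determine p as stated.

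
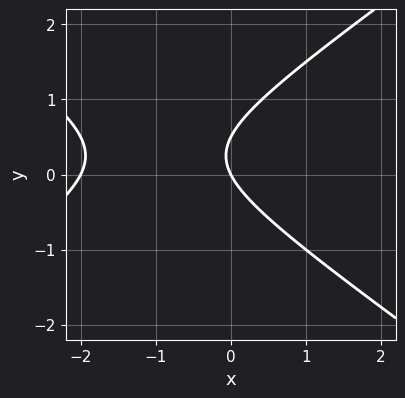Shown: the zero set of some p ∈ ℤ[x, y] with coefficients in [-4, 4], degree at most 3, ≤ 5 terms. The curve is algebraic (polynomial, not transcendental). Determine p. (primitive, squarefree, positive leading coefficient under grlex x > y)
(a) Degree: the shape is more complex than any degree-1 curve, so deg p = 2.
(b) Against the integer gridlines: one y-axis crossing is at y = 0; the x-axis gridline crossings are at x ∈ {-2, 0}.
(c) Fitting integer coefficients to these (and the overall shape) gives p.

x^2 - 2*y^2 + 2*x + y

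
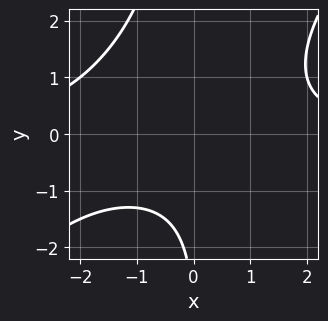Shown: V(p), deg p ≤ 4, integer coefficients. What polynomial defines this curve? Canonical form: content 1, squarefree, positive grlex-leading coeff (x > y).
1. The degree is 3 — no degree-2 curve has this shape.
2. Reading off the gridlines: it misses every integer gridline on the y-axis; it misses every integer gridline on the x-axis.
3. Fitting integer coefficients to these (and the overall shape) gives p.

x^2*y - x*y^2 + x*y - y - 3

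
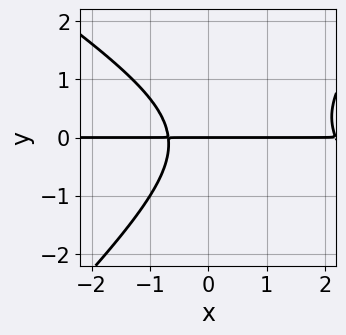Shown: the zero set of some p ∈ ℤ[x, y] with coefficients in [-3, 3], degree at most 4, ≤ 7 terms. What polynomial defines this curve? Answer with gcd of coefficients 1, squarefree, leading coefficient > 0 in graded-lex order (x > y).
(a) deg p = 3. The shape is more complex than any degree-2 curve.
(b) From the visible intercepts: it crosses the y-axis at the gridline y = 0; the visible x-axis segment lies entirely on the curve.
(c) Matching integer coefficients to the picture gives p.

2*x^2*y + x*y^2 - 3*y^3 - 3*x*y - 3*y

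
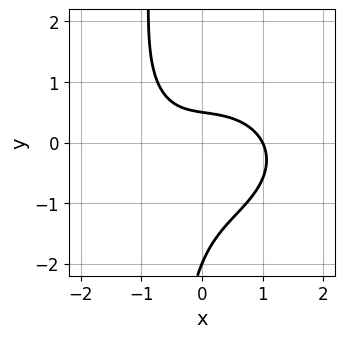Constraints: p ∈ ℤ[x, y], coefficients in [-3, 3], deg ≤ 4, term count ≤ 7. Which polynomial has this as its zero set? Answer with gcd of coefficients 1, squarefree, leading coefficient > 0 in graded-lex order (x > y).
2*x^3 + 3*x*y^2 + 2*y^2 + 3*y - 2

(a) The degree is 3 — no degree-2 curve has this shape.
(b) Reading off the gridlines: one x-axis crossing is at x = 1; it meets the y-axis at y = -2 (among the integer gridlines).
(c) Matching integer coefficients to the picture gives p.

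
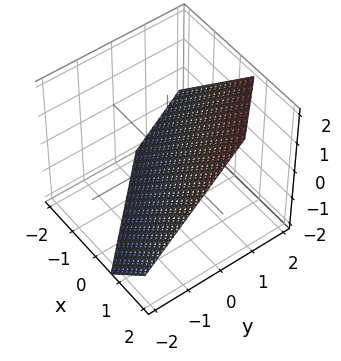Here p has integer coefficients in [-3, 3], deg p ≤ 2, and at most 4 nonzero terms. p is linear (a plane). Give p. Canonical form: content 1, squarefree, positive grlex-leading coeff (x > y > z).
The degree is 1 — every cross-section is a straight line — this is a plane.
Matching integer coefficients to the picture gives p.

3*x + 3*y - 3*z - 2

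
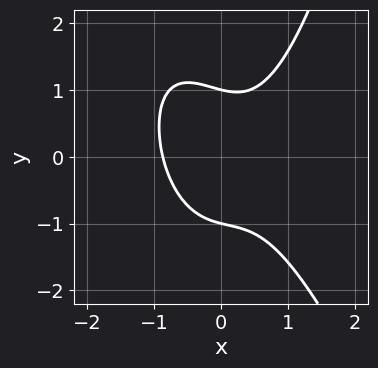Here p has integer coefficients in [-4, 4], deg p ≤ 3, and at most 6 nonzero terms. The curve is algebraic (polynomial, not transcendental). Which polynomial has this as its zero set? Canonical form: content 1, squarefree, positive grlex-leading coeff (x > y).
3*x^3 + x^2*y - x*y - 2*y^2 + 2

The degree is 3 — a generic line meets the curve in up to 3 points.
From the visible intercepts: among the integer gridlines, it crosses the y-axis at y ∈ {-1, 1}.
Assembling these constraints gives the stated polynomial.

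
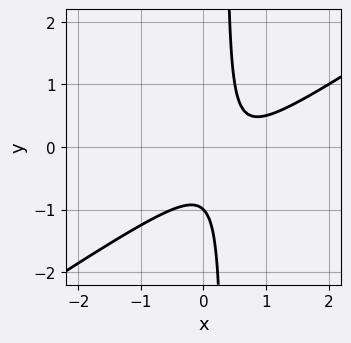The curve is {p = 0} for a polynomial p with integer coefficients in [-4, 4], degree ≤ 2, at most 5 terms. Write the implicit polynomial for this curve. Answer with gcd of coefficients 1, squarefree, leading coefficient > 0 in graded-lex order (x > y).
2*x^2 - 3*x*y - 2*x + y + 1

Degree: the shape is more complex than any degree-1 curve, so deg p = 2.
From the visible intercepts: no x-intercept at any integer in the box; one y-axis crossing is at y = -1.
The integer polynomial consistent with all of this is the stated p.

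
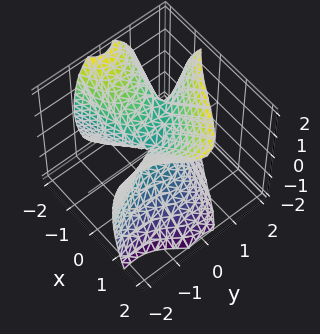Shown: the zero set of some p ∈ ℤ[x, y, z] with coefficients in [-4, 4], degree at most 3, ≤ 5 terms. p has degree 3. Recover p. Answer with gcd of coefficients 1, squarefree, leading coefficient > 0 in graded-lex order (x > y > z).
The degree is 3 — no degree-2 surface has this shape.
Against the integer gridlines: one x-axis crossing is at x = 0; it crosses the y-axis at the gridline y = 0; it meets the z-axis at z = 0 (among the integer gridlines).
Putting this together gives p.

2*x*y^2 + y^3 + x^2 - z^2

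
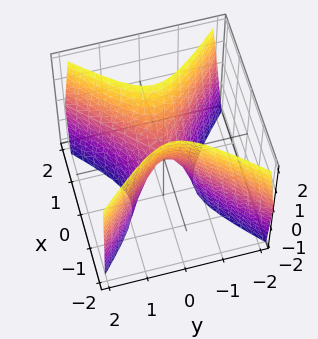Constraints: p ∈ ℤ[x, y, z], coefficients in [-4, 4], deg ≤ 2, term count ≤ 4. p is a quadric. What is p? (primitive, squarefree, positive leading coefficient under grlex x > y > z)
3*x^2 - 3*y^2 - z

(a) deg p = 2. A hyperbolic paraboloid; a quadric.
(b) Symmetries: it's symmetric under x → −x, forcing even powers of x; it's symmetric under y → −y, forcing even powers of y.
(c) Against the integer gridlines: one x-axis crossing is at x = 0; it meets the y-axis at y = 0 (among the integer gridlines); it meets the z-axis at z = 0 (among the integer gridlines).
(d) The integer polynomial consistent with all of this is the stated p.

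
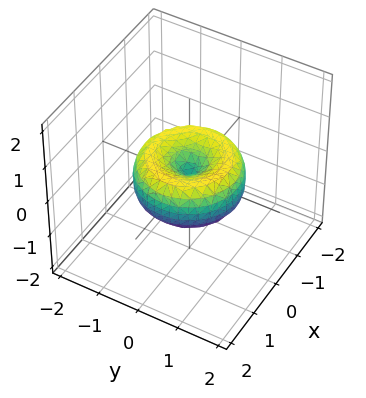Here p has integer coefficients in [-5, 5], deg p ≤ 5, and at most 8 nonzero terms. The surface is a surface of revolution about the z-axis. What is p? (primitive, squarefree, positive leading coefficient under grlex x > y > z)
Degree: a generic line meets the surface in up to 4 points, so deg p = 4.
Symmetries: rotational symmetry about the z-axis ⇒ p depends on x, y only through x² + y².
Observable constraints: it crosses the x-axis at the gridline x = 0; it crosses the y-axis at the gridline y = 0; a circular section at z = 0 has radius between 1 and 2; it crosses the z-axis at the gridline z = 0.
Assembling these constraints gives the stated polynomial.

2*x^4 + 4*x^2*y^2 + 2*y^4 - 3*x^2 - 3*y^2 + 3*z^2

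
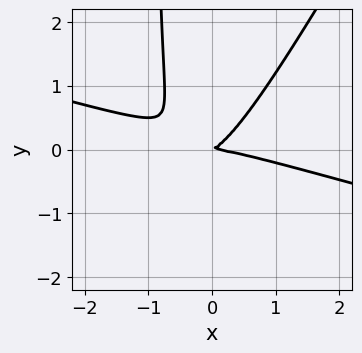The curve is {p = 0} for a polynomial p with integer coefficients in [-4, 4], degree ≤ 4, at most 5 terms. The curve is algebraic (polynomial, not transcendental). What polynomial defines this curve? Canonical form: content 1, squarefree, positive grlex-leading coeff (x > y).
Degree: the shape is more complex than any degree-2 curve, so deg p = 3.
Observable constraints: one y-axis crossing is at y = 0; it meets the x-axis at x = 0 (among the integer gridlines).
Fitting integer coefficients to these (and the overall shape) gives p.

x^3 + 3*x^2*y - 2*x*y^2 + x*y - 2*y^2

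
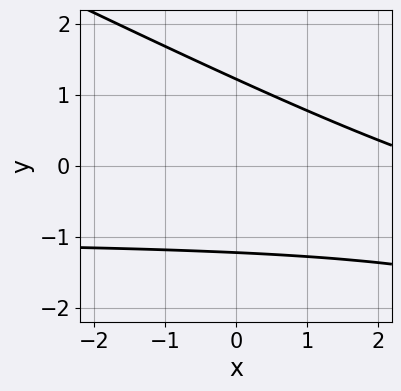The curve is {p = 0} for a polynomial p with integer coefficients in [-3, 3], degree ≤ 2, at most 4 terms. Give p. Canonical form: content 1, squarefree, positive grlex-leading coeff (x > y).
x*y + 2*y^2 + x - 3

(a) The degree is 2 — no degree-1 curve has this shape.
(b) From the visible intercepts: no x-intercept at any integer in the box.
(c) The integer polynomial consistent with all of this is the stated p.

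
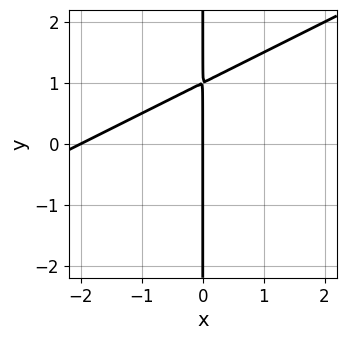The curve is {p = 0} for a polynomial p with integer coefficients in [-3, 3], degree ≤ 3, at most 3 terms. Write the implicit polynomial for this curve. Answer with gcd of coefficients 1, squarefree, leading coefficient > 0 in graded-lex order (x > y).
x^2 - 2*x*y + 2*x

1. The degree is 2 — the shape is more complex than any degree-1 curve.
2. Against the integer gridlines: the x-axis gridline crossings are at x ∈ {-2, 0}; every point of the y-axis in the box is on the curve.
3. Assembling these constraints gives the stated polynomial.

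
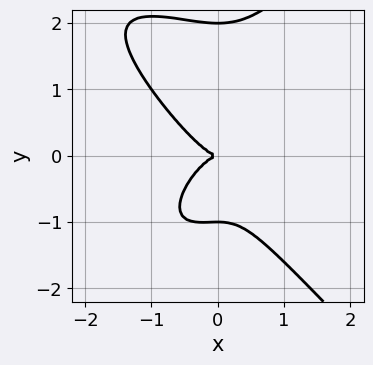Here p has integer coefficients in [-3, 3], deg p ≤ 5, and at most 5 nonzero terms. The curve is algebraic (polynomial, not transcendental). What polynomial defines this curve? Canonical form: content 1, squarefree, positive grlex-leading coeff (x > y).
1. deg p = 4.
2. From the axis intercepts and sections: one x-axis crossing is at x = 0; among the integer gridlines, it crosses the y-axis at y ∈ {-1, 0, 2}.
3. Fitting integer coefficients to these (and the overall shape) gives p.

x^2*y^2 - y^4 + 3*x^3 + y^3 + 2*y^2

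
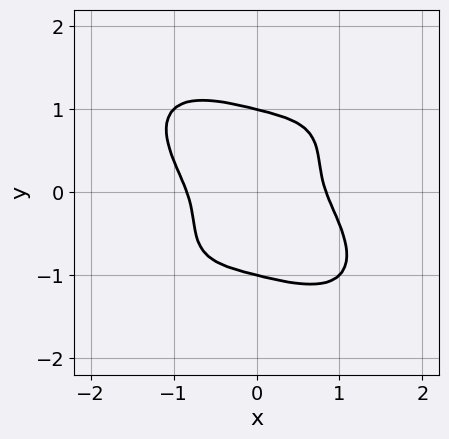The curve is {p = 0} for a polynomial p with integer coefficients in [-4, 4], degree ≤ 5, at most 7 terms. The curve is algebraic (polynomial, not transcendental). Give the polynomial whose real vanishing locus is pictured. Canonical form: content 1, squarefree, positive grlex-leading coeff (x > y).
(a) deg p = 4. No degree-3 curve has this shape.
(b) Observable constraints: the y-axis gridline crossings are at y ∈ {-1, 1}.
(c) These observations pin down the coefficients.

2*x^4 + 3*y^4 + 2*x*y - 2*y^2 - 1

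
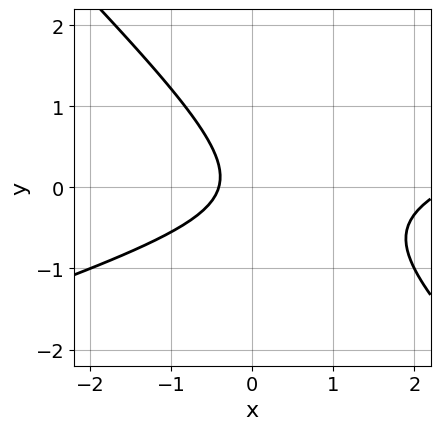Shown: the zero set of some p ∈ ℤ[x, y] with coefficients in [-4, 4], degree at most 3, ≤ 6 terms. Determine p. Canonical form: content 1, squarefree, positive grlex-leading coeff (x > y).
First, deg p = 2. No degree-1 curve has this shape.
Then, reading off the gridlines: it misses every integer gridline on the y-axis.
Finally, matching integer coefficients to the picture gives p.

x^2 - 2*x*y - 3*y^2 - 2*x - 1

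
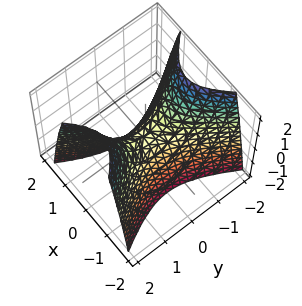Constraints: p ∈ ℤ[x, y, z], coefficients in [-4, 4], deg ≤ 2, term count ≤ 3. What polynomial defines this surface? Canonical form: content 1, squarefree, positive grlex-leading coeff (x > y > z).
2*x^2 - y^2 + z

First, degree: a saddle surface; a quadric, so deg p = 2.
Next, symmetries: it's symmetric under x → −x, forcing even powers of x; it's symmetric under y → −y, forcing even powers of y.
Then, from the visible intercepts: it meets the y-axis at y = 0 (among the integer gridlines); it crosses the x-axis at the gridline x = 0.
Finally, the integer polynomial consistent with all of this is the stated p.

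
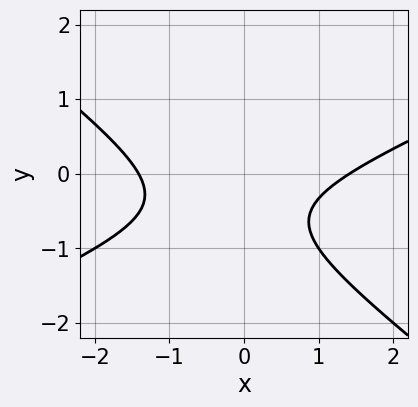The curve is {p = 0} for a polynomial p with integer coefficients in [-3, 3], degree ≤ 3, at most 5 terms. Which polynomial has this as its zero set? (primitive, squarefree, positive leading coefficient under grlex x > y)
1. Degree: the shape is more complex than any degree-1 curve, so deg p = 2.
2. From the axis intercepts and sections: it misses every integer gridline on the y-axis.
3. Assembling these constraints gives the stated polynomial.

x^2 - x*y - 3*y^2 - 3*y - 2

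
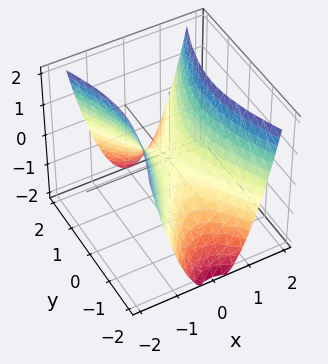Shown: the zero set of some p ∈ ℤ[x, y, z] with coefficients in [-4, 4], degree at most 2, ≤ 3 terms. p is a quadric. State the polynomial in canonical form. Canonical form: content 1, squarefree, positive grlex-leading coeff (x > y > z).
3*x^2 - y^2 - 2*z

(a) Degree: a saddle surface; a quadric, so deg p = 2.
(b) Symmetries: it's symmetric under y → −y, forcing even powers of y; the x ↦ −x reflection is a symmetry, so x appears only in even powers.
(c) Against the integer gridlines: it crosses the y-axis at the gridline y = 0; it crosses the x-axis at the gridline x = 0.
(d) The integer polynomial consistent with all of this is the stated p.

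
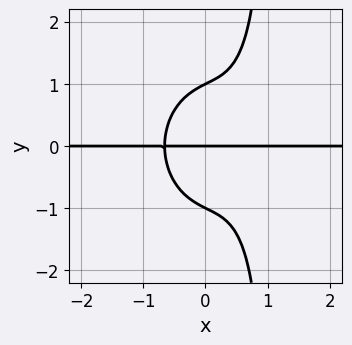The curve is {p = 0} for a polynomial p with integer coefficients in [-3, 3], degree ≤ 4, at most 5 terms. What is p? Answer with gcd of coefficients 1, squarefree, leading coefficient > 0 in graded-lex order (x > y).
deg p = 4. The shape is more complex than any degree-3 curve.
From the visible intercepts: among the integer gridlines, it crosses the y-axis at y ∈ {-1, 0, 1}; the visible x-axis segment lies entirely on the curve.
Together with the visible shape, these determine p as stated.

2*x^3*y + x*y^3 - x^2*y - y^3 + y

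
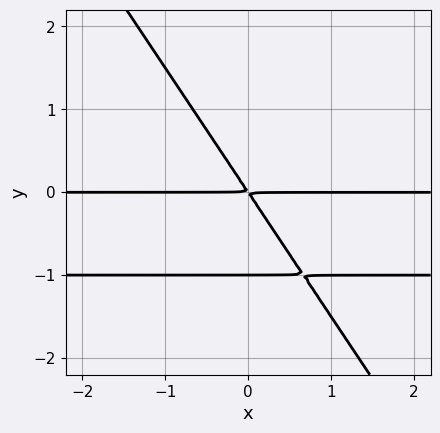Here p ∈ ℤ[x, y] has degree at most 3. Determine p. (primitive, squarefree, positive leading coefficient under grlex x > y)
3*x*y^2 + 2*y^3 + 3*x*y + 2*y^2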